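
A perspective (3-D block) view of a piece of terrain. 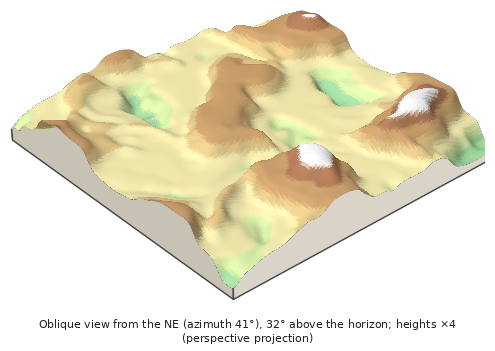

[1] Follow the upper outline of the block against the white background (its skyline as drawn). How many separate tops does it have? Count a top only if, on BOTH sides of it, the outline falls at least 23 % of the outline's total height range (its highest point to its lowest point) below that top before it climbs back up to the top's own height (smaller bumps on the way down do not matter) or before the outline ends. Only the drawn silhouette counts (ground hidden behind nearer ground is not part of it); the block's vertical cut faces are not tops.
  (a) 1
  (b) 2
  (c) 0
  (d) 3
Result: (a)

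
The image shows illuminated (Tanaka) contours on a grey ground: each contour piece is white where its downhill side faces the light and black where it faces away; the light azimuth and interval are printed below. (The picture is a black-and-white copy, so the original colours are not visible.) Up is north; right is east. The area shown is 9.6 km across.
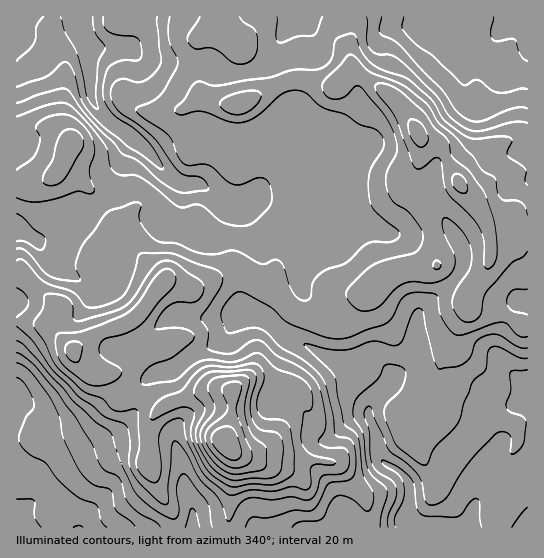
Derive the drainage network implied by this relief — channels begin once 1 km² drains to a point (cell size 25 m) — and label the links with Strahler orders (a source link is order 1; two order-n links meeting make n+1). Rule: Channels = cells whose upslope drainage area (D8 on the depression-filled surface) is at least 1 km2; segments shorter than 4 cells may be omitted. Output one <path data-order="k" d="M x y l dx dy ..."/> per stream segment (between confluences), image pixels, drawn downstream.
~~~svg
<path data-order="1" d="M278 527l63 0"/><path data-order="2" d="M17 518l0 5"/><path data-order="1" d="M41 498l-6 3-14 14-4 3"/><path data-order="1" d="M487 461l0 2-4 8 0 6-1 1-1 12-2 1-1 7-4 7-5 21-2 1-5 0"/><path data-order="1" d="M175 443l0 3 3 4 1 7 2 1 4 32 6 16 0 4 2 1 0 16"/><path data-order="2" d="M370 419l5 14 3 20 3 5 8 8 2 0 7 4 8 8 3 5 0 3 1 1 0 15-1 1 0 10-2 2 10 10 5 2 19 0"/><path data-order="1" d="M21 398l-4 0 0-4"/><path data-order="1" d="M283 398l3 1 4 0 7 4 25 26 17 0 10-10 2 0 2-1 16 0 1 1"/><path data-order="1" d="M527 397l0-6"/><path data-order="1" d="M527 387l0 4"/><path data-order="2" d="M390 382l-1 3-18 17-2 7 0 8 1 2"/><path data-order="1" d="M177 367l16-13 5-1 17-10 22-21 4-7 4 0"/><path data-order="1" d="M155 327l11-8 3 0 1-1 60 0 8-4 5 0 2 1"/><path data-order="2" d="M245 315l18 0 19 19 4 3 5 2 3 0 7 4 2 0 26 15 6 1 2 2 4 0 1 1 35-1 13 13 0 8"/><path data-order="1" d="M87 285l-9-7-5-1-7-4-3 0-6-4-11-11-5-11-7-8"/><path data-order="1" d="M301 267l1-1 0-5 1-2 0-21-4-5-5-11-1-8-10-9"/><path data-order="2" d="M34 239l-7-5-5-3-5 0 0-1"/><path data-order="1" d="M381 230l-6-3-14 0-2-1-5 0-5-3-10-9 0-1-6 0-6-4-32 0-4-3-8-1"/><path data-order="1" d="M63 229l-20 10-9 0"/><path data-order="1" d="M449 225l5 10 5 7 4 9 0 12-1 2 0 2-5 10-39 38 0 4-1 2 0 28-2 1 0 3-2 5-22 21-1 3"/><path data-order="2" d="M283 205l-8 0-1-2-4 0-7-2-17 0"/><path data-order="3" d="M246 201l-7 2-12 0-10-6-12-11-3 0-1-1-16 0-7-3-4-3-19-18-2-4-15-15-1 0-14-12-9-4-17-17-6-11 0-8-1-1 0-20-1-2 0-20"/><path data-order="2" d="M283 161l-4 2-17 18-4 8-12 12"/><path data-order="1" d="M361 151l-11 0-4-2-3 0-5-3-36 0-13 12-6 3"/><path data-order="1" d="M299 145l-16 16"/><path data-order="1" d="M467 90l0-4-1-1 0-23 5-5 7-3 4-4 1 0 32-33 6 0"/><path data-order="1" d="M243 73l6 0 1-2 7-1 6-4 10-9 1-6 12-21 13-13 3 0"/><path data-order="1" d="M527 50l0-4"/><path data-order="1" d="M129 49l-39 0-1-2"/><path data-order="3" d="M89 47l-6-9 0-3-2-5-2-13"/><path data-order="1" d="M17 45l0-4"/><path data-order="1" d="M422 22l7-4 4 0 1-1 15 0"/>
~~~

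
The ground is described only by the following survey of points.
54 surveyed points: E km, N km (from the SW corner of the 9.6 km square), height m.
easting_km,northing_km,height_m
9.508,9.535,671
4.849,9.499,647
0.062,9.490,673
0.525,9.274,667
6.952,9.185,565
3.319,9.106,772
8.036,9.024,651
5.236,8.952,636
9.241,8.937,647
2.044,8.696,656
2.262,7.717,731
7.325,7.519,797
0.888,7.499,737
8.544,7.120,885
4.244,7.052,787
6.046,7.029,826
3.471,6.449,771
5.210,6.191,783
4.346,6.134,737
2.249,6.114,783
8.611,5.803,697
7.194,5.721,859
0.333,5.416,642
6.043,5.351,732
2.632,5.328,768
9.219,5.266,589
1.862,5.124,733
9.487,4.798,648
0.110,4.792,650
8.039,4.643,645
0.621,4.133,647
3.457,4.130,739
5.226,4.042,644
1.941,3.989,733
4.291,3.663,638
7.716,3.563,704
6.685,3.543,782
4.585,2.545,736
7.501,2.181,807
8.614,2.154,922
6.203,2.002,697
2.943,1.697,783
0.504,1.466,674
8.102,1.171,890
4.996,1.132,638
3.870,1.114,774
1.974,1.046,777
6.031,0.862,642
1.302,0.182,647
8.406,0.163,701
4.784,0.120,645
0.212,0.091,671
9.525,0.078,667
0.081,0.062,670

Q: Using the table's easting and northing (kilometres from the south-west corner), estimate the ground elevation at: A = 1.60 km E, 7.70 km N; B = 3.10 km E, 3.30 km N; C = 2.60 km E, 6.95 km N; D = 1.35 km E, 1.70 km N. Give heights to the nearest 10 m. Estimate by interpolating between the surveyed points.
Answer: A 680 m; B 730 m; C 790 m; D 780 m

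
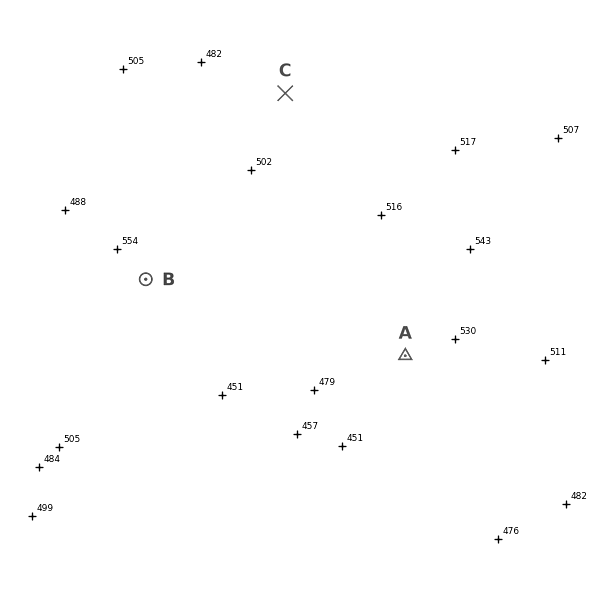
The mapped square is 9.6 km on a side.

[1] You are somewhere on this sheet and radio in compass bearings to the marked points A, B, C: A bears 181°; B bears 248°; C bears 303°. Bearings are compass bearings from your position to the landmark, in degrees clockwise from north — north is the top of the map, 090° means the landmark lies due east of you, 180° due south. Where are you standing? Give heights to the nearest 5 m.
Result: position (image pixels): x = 408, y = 173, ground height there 510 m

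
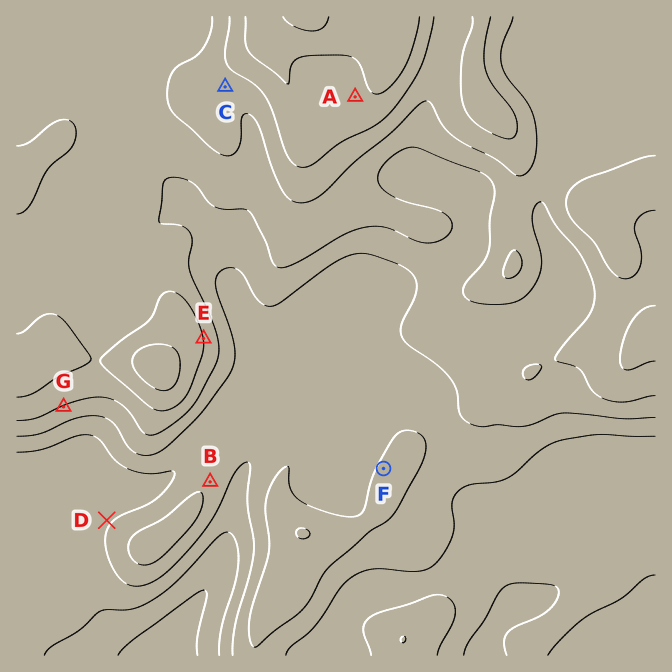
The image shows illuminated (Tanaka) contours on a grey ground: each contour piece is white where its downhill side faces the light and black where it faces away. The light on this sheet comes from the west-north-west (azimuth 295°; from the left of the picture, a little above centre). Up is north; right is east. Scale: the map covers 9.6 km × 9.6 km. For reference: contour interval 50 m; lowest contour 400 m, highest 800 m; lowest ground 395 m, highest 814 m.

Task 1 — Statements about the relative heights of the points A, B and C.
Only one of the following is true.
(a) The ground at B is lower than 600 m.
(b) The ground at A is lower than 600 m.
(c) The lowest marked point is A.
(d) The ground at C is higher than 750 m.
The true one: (a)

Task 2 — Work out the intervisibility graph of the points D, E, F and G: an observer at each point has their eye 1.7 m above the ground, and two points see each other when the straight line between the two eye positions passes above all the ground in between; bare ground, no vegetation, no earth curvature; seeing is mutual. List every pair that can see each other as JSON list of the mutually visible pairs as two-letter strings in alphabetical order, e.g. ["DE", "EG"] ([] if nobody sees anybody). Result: ["DG", "EF"]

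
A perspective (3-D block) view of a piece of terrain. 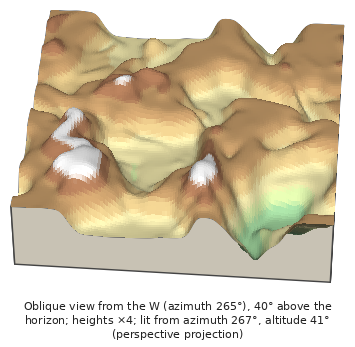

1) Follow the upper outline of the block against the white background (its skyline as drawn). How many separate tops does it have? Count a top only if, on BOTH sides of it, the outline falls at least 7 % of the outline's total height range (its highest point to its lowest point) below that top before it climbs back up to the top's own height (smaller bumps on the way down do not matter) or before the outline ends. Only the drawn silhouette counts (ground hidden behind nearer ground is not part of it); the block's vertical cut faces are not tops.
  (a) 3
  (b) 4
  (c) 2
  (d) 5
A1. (c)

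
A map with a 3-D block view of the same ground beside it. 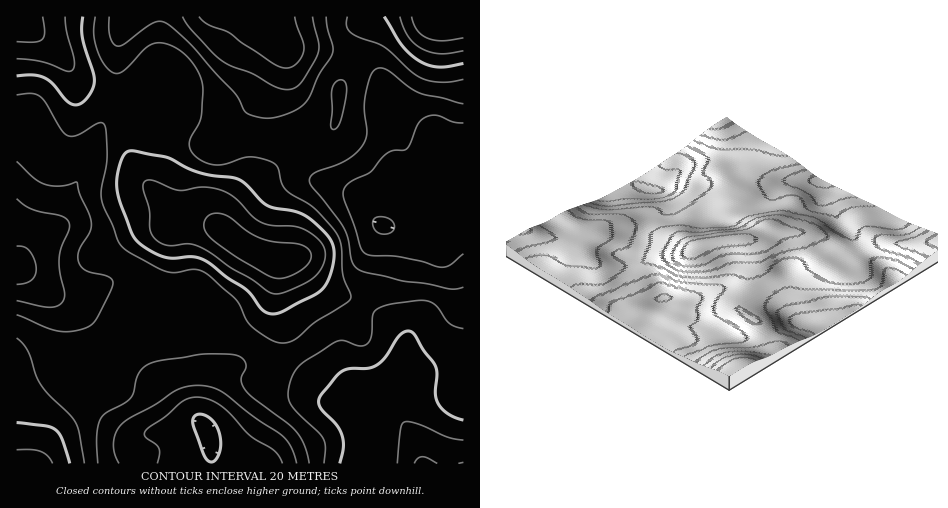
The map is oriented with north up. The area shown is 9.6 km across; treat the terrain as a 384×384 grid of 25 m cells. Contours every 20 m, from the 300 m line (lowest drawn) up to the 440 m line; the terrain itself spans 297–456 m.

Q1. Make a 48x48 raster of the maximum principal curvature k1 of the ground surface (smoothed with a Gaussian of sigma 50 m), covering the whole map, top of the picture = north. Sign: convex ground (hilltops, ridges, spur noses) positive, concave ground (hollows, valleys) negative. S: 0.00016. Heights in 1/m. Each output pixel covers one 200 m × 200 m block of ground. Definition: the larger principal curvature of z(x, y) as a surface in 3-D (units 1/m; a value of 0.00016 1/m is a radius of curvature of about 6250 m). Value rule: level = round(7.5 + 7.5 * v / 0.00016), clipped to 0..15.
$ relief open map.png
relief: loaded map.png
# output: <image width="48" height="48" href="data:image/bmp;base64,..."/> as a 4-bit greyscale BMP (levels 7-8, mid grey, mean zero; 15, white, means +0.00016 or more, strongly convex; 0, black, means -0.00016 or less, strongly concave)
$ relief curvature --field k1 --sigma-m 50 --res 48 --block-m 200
<image width="48" height="48" href="data:image/bmp;base64,Qk32BAAAAAAAAHYAAAAoAAAAMAAAADAAAAABAAQAAAAAAIAEAAATCwAAEwsAABAAAAAAAAAAAAAAABEREQAiIiIAMzMzAERERABVVVUAZmZmAHd3dwCIiIgAmZmZAKqqqgC7u7sAzMzMAN3d3QDu7u4A////ALzcuZmHiKzKiJiIiIhlZpupz9h3i/6pmorMypmGd4rMuqmImZh1VqyXr9hnnP2ZmYmsy5mXZmeJqph3iZmGV6uFjel3rNyYmYiLy6qpdlZ4mXdmeZmHaKp2ndmJrMqZmIiKy7u7qGaJqFVVaJmImqmJvLqqq7qpd4iaqZq8upmapzNFaJmrzMzd26qqqqqXZomZmHiszN7ttiJGec3u7d3tupmZmZqWVpqYh3ebzMze/Ieazv/su7u6qqmYmZuWVpqHiHia3JZq7+7u7+uXiamIm7qqqZunZql3iHiJzqU2nN7dzJhmiqmIrMu8uZq6iKmIiZiIrsl4maqZiHd4mpiJvKms26qrqamImZmInNuqqZmHd2eJmZh4qnVp3bmJqZmZmZmHirupmImql2aaqZh4qWNIzsl3iaqqqpmHiaqpiIiauoebqod4mWVYzdlmiLu7qqmYiZmpiIiIq6mruYd4iHaKvNp4ibqYiJmZmZmqqYh3eavMqYd4d3ibu8ypmKmHd4iJmqu7uph2ZovuqHeIh4q7ur3KmJmHd4h4mqqqqod3dWnvyHiaq7u6qZvcuoiIiZmImYiImoZol2jP2Ym8zcupmJq7u3eImrqYmHeJqnRYqXi+2pvdzMupiJqIiGZnm8uYd2eKumNHupvv/tzuy5mpiIh1V2Z4m9yYd3eLylVZzO/////+yXeamIh1aIiJq97Lqpmc2pmt////////yWZ4qZmXeJiJmr3czN3v/t7////ru9//+4ZmiZqoiHZ4d4u5ms7//u////ypmt7d7JZEZ5qoiHZ3ZmiYaMy83M3u7rh3it26u4VERpupmKmIZmaIi7mcuqrM3JZWi9yomoZVWLyqqqqpiJmaq5isuarMy4ZXm8uoiZiHmsuYiYmZmru7qprNqazcupdnqpqpd4mru7p3eHiqq7u7y7zcmb3ty5h4mHiZdWm8uql3iImrupiJzd3Kms7L3bmal2aZhnmpmamHh6u7uXZWvu26mst2rcuruoeKmImXaamIh6qrynVWz+uaq6cya8urzLmauZmGabiIiJmazIZo39hpzJUiWbqJq7uqu6qYiqh4h4h5vbeJ37dY3pVEaal3iqu7u7u6mad4l3dorMiJzqdnzrd3iZh3eaq7y7u6madnqHZnnNqJrKh4vsu6mIh4maqr3LmZiahWqnZnneuYiqiIvsqZiIiZqqqr7rhneallmnZnruuZiaiIvsiImZq7uqu87rZVaKp1mnVVruuqmKh3rsiau7u7qZvd78dVaKuIu3VGr/3MurmIrcvMzLupd4rf7tl2eKuquYZnz//tzNuZre3cuqmHZonf/up2eau6mJiK7//Jmt2qzv7KiJmGZme+7ut3eKu7l4mu//x1V63L3/uGZomGVDWd3MuYibu7p5vv/8llV4zc39l2ZomGVDR826qZmszLqc7/27lVeJrc3aiIiIiHZmV825iJm97dzN7bmrlWeIne3HaJqZmYiJmc3cmIm+/u77y4isp3h2fO62VomYiIiZmtvNuZm//LvA=="/>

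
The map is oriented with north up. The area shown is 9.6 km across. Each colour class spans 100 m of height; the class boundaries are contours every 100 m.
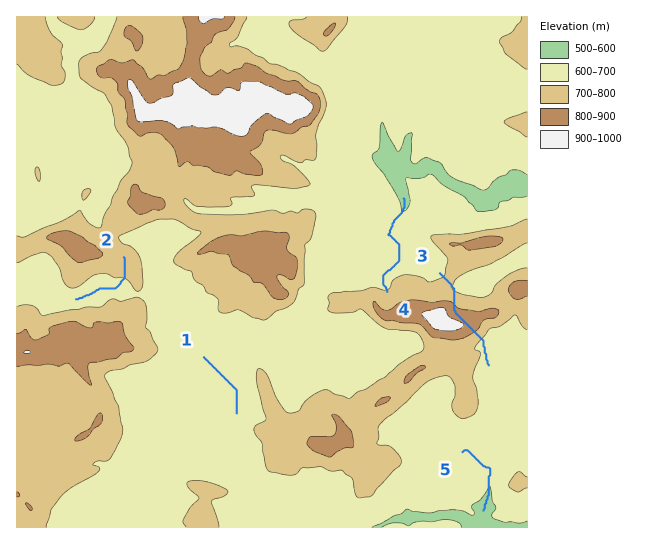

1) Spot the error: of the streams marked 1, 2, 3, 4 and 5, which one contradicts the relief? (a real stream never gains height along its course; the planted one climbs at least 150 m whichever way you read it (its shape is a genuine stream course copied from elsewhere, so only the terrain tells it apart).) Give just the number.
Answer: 3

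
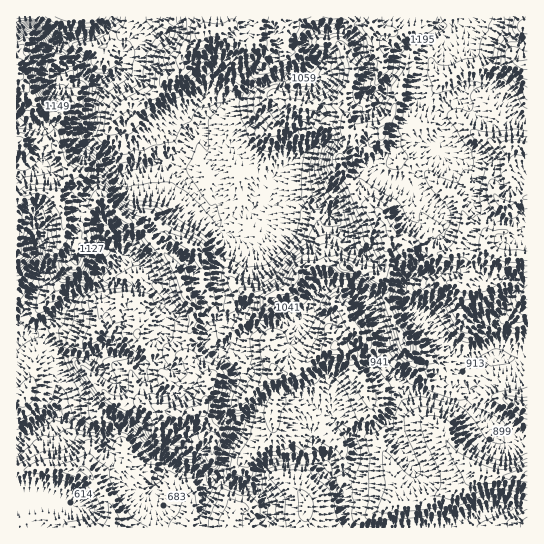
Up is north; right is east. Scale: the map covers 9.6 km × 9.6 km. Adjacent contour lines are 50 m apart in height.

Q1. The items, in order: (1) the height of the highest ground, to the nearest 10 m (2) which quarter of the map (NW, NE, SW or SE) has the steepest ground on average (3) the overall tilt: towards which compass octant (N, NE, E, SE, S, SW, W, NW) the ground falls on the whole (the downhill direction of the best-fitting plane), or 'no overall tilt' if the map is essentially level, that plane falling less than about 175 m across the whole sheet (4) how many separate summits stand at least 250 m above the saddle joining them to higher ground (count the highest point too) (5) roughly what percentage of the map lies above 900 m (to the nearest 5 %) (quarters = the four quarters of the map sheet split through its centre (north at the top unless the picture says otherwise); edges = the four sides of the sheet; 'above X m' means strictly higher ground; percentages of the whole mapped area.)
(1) The highest ground is at about 1520 m.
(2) Slopes are steepest in the north-west quarter.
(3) Overall the map slopes down towards the south-west.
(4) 2 summits rise at least 250 m above their surroundings.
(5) Roughly 60 % of the ground is higher than 900 m.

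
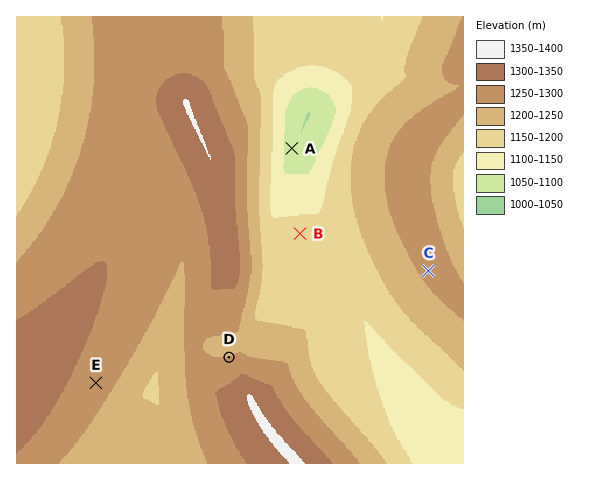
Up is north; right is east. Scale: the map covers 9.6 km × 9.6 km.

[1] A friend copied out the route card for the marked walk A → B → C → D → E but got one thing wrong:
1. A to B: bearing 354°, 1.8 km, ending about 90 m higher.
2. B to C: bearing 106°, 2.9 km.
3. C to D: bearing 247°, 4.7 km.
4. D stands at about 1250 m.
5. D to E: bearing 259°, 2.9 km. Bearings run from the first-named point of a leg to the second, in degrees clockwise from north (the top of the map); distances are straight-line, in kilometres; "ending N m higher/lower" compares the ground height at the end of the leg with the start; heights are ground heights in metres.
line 1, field bearing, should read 175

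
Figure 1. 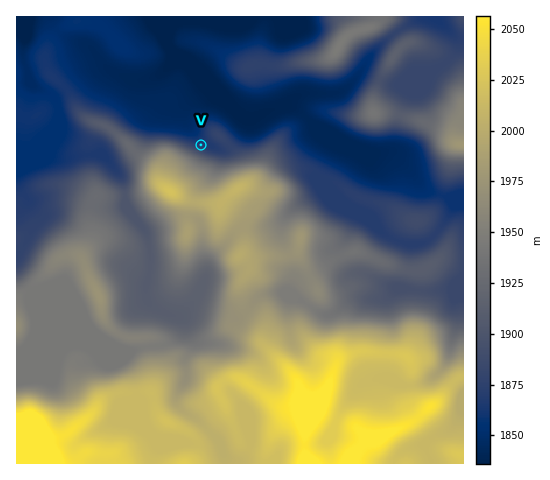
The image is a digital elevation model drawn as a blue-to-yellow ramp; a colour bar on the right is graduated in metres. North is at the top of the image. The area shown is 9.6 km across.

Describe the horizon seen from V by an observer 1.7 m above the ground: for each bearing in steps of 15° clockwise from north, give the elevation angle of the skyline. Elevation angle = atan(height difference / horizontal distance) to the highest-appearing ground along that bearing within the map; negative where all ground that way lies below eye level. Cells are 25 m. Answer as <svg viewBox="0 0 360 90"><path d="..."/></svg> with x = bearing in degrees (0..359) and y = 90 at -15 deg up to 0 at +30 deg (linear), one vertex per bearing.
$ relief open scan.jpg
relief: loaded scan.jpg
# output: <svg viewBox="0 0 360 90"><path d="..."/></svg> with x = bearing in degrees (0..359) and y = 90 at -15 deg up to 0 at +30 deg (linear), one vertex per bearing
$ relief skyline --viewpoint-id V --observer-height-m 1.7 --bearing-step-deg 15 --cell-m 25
<svg viewBox="0 0 360 90"><path d="M0 61l15 0 15-2 15-1 15-1 15 1 15 0 15-3 15-6 15-2 15-1 15-2 15-2 15-2 15-1 15 1 15 1 15 3 15 7 15 8 15 1 15 0 15 1 15 1"/></svg>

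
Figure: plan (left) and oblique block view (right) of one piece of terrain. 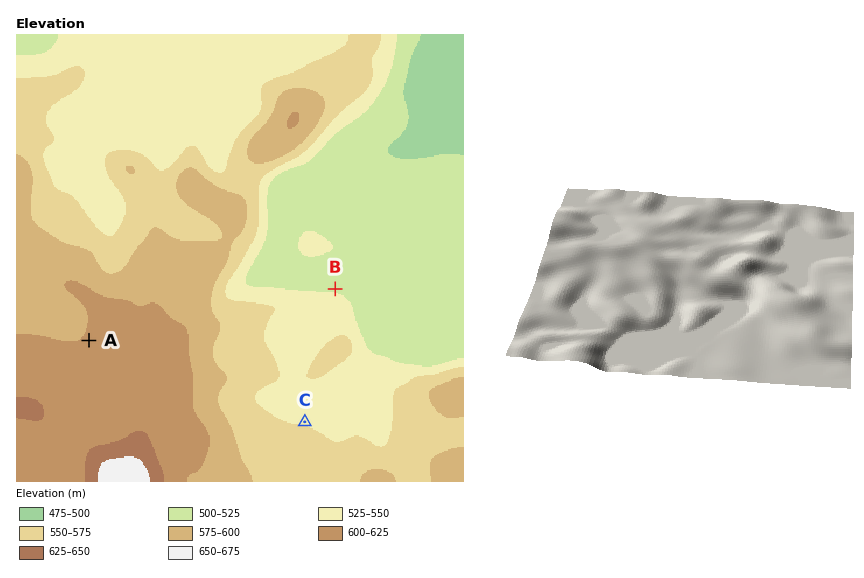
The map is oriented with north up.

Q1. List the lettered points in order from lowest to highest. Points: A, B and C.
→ B C A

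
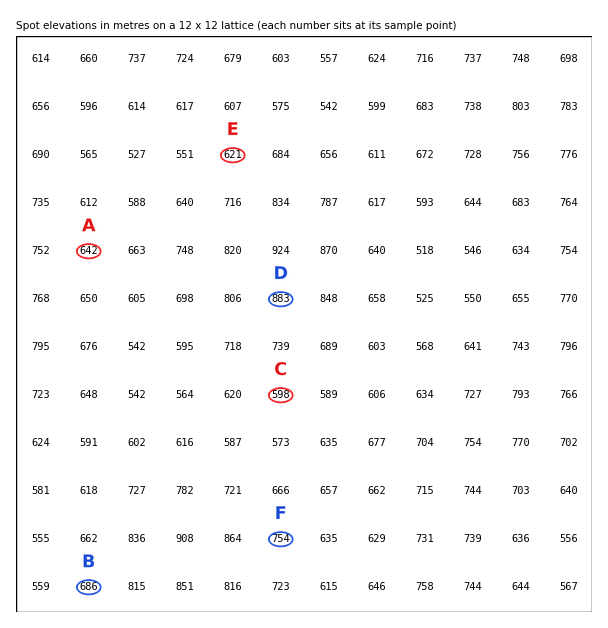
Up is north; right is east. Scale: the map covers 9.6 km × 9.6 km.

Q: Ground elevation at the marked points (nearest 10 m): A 640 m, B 690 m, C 600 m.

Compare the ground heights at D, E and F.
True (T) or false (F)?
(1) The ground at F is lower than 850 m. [T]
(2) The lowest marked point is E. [T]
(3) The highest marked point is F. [F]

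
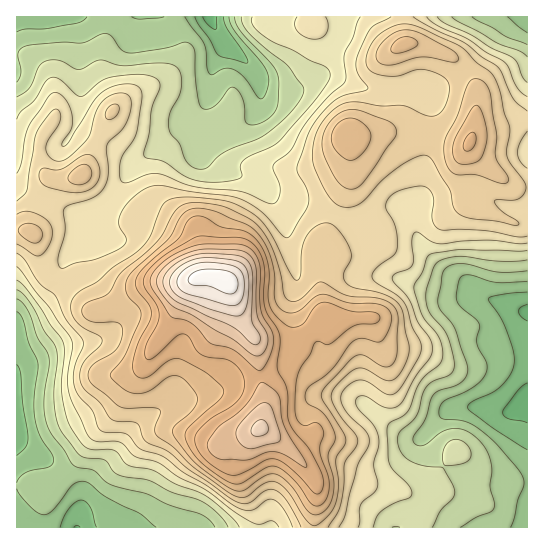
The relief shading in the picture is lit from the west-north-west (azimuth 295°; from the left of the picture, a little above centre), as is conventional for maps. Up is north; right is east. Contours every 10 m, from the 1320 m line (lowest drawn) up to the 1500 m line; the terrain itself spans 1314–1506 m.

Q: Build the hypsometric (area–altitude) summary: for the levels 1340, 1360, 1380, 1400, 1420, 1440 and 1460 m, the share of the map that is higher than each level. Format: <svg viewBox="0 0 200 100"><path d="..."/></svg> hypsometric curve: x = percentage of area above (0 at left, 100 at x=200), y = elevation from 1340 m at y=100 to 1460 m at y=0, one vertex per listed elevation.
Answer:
<svg viewBox="0 0 200 100"><path d="M184 100l-34-17-32-16-47-17-36-17-19-16-9-17"/></svg>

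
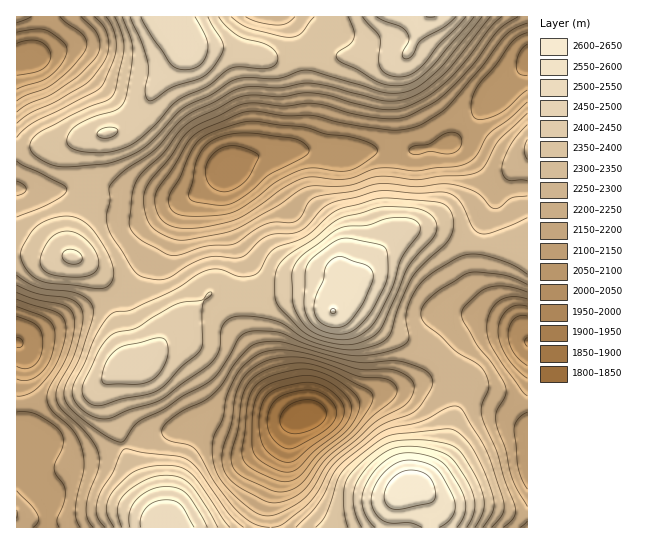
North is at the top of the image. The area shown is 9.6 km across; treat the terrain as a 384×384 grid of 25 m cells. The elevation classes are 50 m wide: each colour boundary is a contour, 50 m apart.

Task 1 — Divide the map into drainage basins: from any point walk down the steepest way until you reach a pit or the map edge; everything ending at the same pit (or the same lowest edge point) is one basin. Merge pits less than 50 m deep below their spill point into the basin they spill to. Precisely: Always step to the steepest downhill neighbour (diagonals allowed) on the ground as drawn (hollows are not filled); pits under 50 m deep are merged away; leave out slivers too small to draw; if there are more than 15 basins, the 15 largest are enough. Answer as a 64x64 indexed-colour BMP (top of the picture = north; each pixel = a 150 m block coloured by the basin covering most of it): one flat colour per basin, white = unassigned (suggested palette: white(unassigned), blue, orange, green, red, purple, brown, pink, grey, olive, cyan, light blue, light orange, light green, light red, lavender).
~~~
<image width="64" height="64" href="data:image/bmp;base64,Qk12CAAAAAAAAHYAAAAoAAAAQAAAAEAAAAABAAQAAAAAAAAIAAATCwAAEwsAABAAAAAAAAAA////ALR3HwAOf/8ALKAsACgn1gC9Z5QAS1aMAMJ34wB/f38AIr28AM++FwDox64AeLv/AIrfmACWmP8A1bDFAGZmZmZmZmZmZiIiIiIiIiIiIiIiIiIiIiIiMzMzMzMzZmZmZmZmZmZmIiIiIiIiIiIiIiIiIiIiIiIzMzMzMzNmZmZmZmZmZmIiIiIiIiIiIiIiIiIiIiIiIjMzMzMzM2ZmZmZmZmZmYiIiIiIiIiIiIiIiIiIiIiIiMzMzMzMzZmZmZmZmZmYiIiIiIiIiIiIiIiIiIiIiIiMzMzMzMzNmZmZmZmZmZiIiIiIiIiIiIiIiIiIiIiIiMzMzMzMzM2ZmZmZmZmZiIiIiIiIiIiIiIiIiIiIiIiIiMzMzMzMzZmZmZmZmZmIiIiIiIiIiIiIiIiIiIiIiIiIzMzMzMzNmZmZmZmZmIiIiIiIiIiIiIiIiIiIiIiIiIiMzMzMzM2ZmZmZmZmYiIiIiIiIiIiIiIiIiIiIiIiIiIjMzMzMzZmZmZmZmYiIiIiIiIiIiIiIiIiIiIiIiIiIiMzMzMzNmZmZmZmZiIiIiIiIiIiIiIiIiIiIiIiIiIiIzMzMzM2ZmZmZmZmIiIiIiIiIiIiIiIiIiIiIiIiIiIjMzMzMzZmZmZmZmIiIiIiIiIiIiIiIiIiIiIiIiIiIiIzMzMzNmZmZmZmYiIiIiIiIiIiIiIiIiIiIiIiIiIiIjMzMzM2ZmZmZmYiIiIiIiIiIiIiIiIiIiIiIiIiIiIiMzMzMzd3d3dmZiIiIiIiIiIiIiIiIiIiIiIiIiIiIiIjMzMzN3d3d3d2IiIiIiIiIiIiIiIiIiIiIiIiIiIiIiMzMzM3d3d3d3ciIiIiIiIiIiIiIiIiIiIiIiIiIiIiMzMzMzd3d3d3d3IiIiIiIiIiIiIiIiIiIiIiIiIiIiMzMzMzN3d3d3d3d3ESIiIiIiIiIiIiIiIiIiIiIiIiMzMzMzM3d3d3d3d3cREiIiIiIiIiIiIiIiIiIiIiIiMzMzMzMzd3d3d3d3dxERIiIiIiIiIiIiIiIiIiIiIiMzMzMzMzN3d3d3d3dxERESIiIiIiIiIiIiIiIiIiIjMzMzMzMzM3d3d3d3d3EREREiIiIiIiIiIiIiIiIiIzMzMzMzMzMzd3d3d3d3cRERESIiIiIiIiIiIiIiIiMzMzMzMzMzMzN3d3d3d3dxEREREiIiIiIiIiIiIiIiMzMzMzMzMzMzM3d3d3d3dxERERERIiIiIiIiIiIhIjMzMzMzMzMzMzMzd3d3d3d3ERERERESIiIiIiIiIhETMzMzMzMzMzMzMzN3d3d3d3cREREREREREREREREREREzMzMzMzMzMzMzM3d3d3d3cRERERERERERERERERERERMzMzMzMzMzMzMzd3d3d3cREREREREREREREREREREREzMzMzMzMzMzMzN3d3d3cRERERERERERERERERERERERMzMzMzMzMzMzM3d3d3cRERERERERERERERERERERERETMzMzMzMzMzMzmZmZkRERERERERERERERERERERERERMzMzMzMzMzMzOZmZmRERERERERERERERERERERERERETMzMzMzNERERJmZmZEREREREREREREREREREREREREREzMzMzREREREmZmZkREREREREREREREREREREREREREURERERERERESZmZmRERERERERERERERERERERERERERREREREREREQZmZmZkRERERERERERERERERERERERERFERERERERERBmZmZmREREREREREREREREREREREREREURERERERERBGZmZmZERERERERERERERERERERERERERREREREREREEZmZmZkRERERERERERERERERERERERERFEREREREREQRmZmZmREREREREREREREREREREREREREURERERERERBGZmZmZERERERERERERERERERERERERERREREREREREEZmZmZkRERERERERERERERERERERERERFERERERERERBmZmZmREREREREREREREREREREREREREURERERERERERZmZmZERERERERERERERERERERERERERRERERERERERFVVVVWRERERERERERERERERERERERERFEREREREREREVVVVVVVVEREREREREREREREREREREREURERERERERERVVVVVVVVVERERERERERERERERERERERRERERERERERFVVVVVVVVVRERERERERERERERERERERFEREREREREREVVVVVVVVVVUREREREREREREREREREREURERERERERERVVVVVVVVVVVERERERERERERERERERERRERERERERERFVVVVVVVVVVURERERERERERERERERERFEREREREREREVVVVVVVVVVVVEREREREREREREREREREURERERERERERVVVVVVVVVVVURERERERERERERERERERRERERERERERFVVVVVVVVVVVVEREREREREREREREREREUREREREREREVVVVVVVVVVVVVRERERERERERERERERERRERERERERERVVVVVVVVVVVVVUREREYiIiIiIiIiIiIiERERERERERFVVVVVVVVVVVVVYiIiIiIiIiIiIiIiIiIhEREREREREVVVVVVVVVVVVVViIiIiIiIiIiIiIiIiIiERERERERERVVVVVVVVVVVVViIiIiIiIiIiIiIiIiIiIRERERERERFVVVVVVVVVVVViIiIiIiIiIiIiIiIiIiIiERERERERE"/>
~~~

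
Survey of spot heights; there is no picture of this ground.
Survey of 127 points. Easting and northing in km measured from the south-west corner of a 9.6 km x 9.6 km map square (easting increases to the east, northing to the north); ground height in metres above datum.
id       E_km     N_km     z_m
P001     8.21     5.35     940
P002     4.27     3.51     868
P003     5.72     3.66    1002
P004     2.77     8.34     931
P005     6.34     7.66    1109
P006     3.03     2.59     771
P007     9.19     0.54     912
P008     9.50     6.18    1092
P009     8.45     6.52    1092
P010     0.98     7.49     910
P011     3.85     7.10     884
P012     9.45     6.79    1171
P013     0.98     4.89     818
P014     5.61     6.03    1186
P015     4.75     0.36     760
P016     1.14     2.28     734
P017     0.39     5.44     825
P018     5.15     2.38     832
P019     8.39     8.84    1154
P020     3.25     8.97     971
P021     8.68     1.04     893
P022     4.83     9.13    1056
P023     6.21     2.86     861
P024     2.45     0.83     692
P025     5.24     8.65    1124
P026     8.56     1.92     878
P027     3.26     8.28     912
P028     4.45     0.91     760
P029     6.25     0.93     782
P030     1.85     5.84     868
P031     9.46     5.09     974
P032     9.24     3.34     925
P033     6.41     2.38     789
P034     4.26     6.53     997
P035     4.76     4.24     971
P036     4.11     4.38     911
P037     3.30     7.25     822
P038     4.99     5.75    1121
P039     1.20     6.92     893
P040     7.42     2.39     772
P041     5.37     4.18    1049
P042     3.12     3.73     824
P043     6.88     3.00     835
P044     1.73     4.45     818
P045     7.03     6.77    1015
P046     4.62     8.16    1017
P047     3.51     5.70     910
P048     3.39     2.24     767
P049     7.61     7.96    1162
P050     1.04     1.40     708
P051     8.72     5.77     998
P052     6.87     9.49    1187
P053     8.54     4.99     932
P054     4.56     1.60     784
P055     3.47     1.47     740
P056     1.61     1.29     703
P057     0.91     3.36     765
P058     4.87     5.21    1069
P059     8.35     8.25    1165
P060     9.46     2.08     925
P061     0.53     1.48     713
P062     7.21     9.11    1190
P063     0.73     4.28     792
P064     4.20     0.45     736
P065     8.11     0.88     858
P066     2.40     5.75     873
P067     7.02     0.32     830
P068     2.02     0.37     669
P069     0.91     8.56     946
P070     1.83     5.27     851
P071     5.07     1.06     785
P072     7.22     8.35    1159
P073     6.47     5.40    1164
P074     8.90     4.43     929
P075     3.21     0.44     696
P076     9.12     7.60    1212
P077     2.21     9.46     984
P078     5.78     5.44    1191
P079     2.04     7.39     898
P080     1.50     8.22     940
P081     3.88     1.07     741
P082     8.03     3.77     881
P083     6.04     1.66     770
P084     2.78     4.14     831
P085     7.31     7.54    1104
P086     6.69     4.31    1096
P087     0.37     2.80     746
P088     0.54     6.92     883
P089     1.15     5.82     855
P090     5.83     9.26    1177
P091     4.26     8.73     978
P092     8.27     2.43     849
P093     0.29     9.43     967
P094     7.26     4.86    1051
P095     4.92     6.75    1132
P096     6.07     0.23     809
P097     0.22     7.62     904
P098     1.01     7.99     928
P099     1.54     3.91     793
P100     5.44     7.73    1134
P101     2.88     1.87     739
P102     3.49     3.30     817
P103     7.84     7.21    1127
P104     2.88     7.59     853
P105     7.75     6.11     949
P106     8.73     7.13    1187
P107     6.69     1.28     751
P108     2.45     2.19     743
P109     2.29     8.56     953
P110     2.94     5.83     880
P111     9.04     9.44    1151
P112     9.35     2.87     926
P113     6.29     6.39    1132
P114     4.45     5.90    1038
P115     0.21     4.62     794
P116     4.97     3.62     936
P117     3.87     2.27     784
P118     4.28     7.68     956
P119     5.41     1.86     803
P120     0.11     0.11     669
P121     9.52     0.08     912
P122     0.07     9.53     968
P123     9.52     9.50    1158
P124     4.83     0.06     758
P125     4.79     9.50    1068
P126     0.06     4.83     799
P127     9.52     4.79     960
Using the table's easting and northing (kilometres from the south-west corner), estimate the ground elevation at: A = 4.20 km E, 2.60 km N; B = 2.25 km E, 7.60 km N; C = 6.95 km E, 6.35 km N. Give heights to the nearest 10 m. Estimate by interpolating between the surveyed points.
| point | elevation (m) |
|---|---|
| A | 810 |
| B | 900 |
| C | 1030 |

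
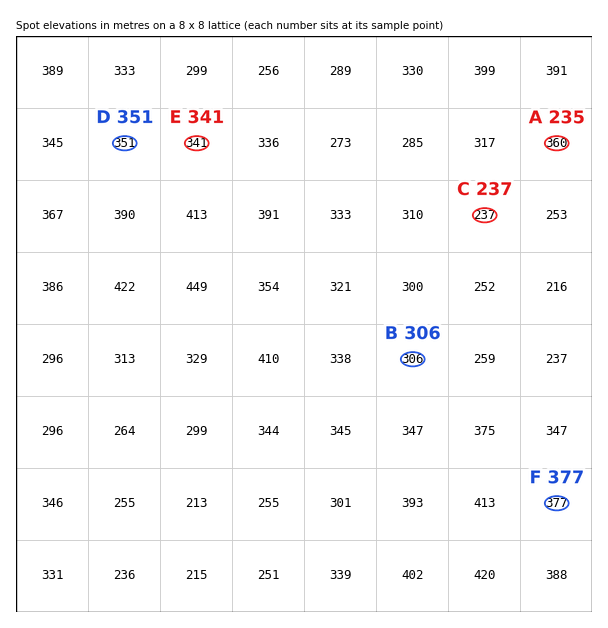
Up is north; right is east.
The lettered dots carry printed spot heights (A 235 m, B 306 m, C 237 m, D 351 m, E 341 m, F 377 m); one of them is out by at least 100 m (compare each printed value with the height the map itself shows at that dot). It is A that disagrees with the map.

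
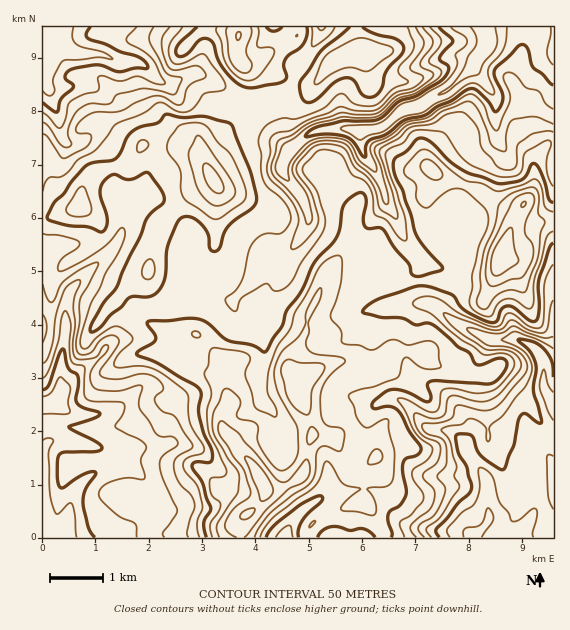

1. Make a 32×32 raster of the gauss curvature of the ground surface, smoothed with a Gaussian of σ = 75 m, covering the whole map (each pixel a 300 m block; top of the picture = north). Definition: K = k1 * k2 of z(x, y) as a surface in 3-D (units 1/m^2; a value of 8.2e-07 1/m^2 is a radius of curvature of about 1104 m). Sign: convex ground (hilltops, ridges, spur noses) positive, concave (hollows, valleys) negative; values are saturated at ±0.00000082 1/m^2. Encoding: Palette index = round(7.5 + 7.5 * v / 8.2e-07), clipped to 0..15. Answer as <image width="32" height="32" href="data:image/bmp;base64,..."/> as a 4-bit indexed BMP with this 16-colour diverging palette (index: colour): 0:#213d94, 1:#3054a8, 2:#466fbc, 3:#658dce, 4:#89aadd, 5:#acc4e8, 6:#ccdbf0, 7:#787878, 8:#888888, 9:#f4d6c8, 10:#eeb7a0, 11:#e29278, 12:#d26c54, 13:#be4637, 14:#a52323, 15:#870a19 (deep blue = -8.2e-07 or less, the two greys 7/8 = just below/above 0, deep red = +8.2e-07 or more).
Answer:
<image width="32" height="32" href="data:image/bmp;base64,Qk12AgAAAAAAAHYAAAAoAAAAIAAAACAAAAABAAQAAAAAAAACAAATCwAAEwsAABAAAAAAAAAAlD0hAKhUMAC8b0YAzo1lAN2qiQDoxKwA8NvMAHh4eACIiIgAyNb0AKC37gB4kuIAVGzSADdGvgAjI6UAGQqHAHiId4dki4az+Ih5ZoqmZ3loeHd3iHnnhmZoh3eXd4d3d3mIh3qDgKZ4eIeJlneId3hniHd4eIxQ83d3eIeYeHeKh3d3bldpqreIiXd1VleHaHd4hph2Z5oJV4lbyNqHd4d4h3iXj3d4ppd3a5OWd4iGaId4Z3eHZxiHe5SkdWiHWHiHiHh3iXqoh4VY6odoWJuIh6d3Z3ZoWZd3Zkd4l0iFN4eHh3d4m6pXiXd5Zft14/G5d3d4pHh4d4doh5D9OnD6tWd5aIh2aHh4d5eJDoBObDZ3eXiIl3eId4d2auH2dIiHd4d3iHaIiHdohU91p3p3ZneId3d5iHd4dmZyRkl3h4e4eHd3d3qHiHd3Zsd6eXaIh4eHd3d4Z3d3d4f413iIZ3eId4d2d2eIZod2l3eHdnd4iVeIipV3WmiHinVzaOZ3d1d3doxneDtneIhIsneIeIh3m4V3tXnqaGhpCfh3d3d3h8l1oNhzQre0OIsHZJdoiHiHdvT5x8uL6JefZbqGeKZ3d3dND/IOSGd2hn2TxneHfHd3SHY9LI8HiVh4eYl3eHVXd3dpKLBfbJh3dqZ4h2qIh2d4iDj4ozzIs4eIeGh1V3RWdXiYZm+BALl3eIiot7h593iJd4Z1pIbHeHZ3h1T3eVhmJom7mIeHlXh2uHdmhRj1athVeHiHhoZ3"/>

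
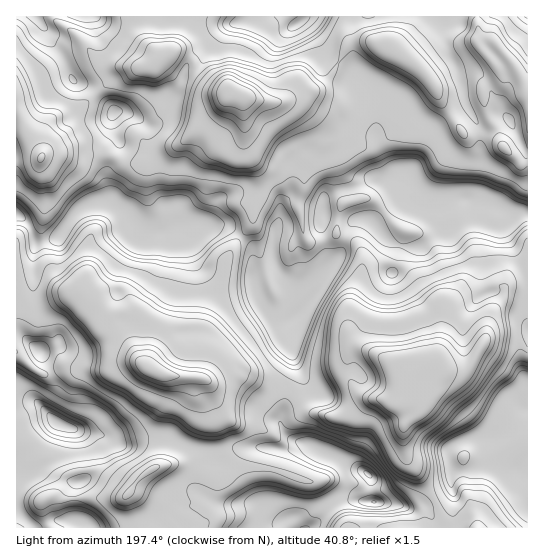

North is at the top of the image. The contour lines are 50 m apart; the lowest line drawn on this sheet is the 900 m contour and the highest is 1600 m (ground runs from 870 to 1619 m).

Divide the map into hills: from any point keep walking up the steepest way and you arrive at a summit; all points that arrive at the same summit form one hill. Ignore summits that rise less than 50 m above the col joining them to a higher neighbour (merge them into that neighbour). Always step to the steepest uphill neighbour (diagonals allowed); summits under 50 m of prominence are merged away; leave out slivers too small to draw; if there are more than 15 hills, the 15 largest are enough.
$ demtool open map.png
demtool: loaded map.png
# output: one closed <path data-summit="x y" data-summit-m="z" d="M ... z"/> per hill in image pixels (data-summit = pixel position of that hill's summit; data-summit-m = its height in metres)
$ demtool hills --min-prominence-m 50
<path data-summit="299 314" data-summit-m="1444" d="M243 96l-2 1 3 16 0 30 13 32 0 22-5 26-17 22-8 14-6 26-20 45 2 36-3 12 15 2 11-5 19 0 18 9 32 8 9 13 11 8 16 4 15-1 19-13 8-4-15-7-6-7-4-10 1-22 6-5 11 1 45 26 22-11 3-5 8-41-1-8-16-15-11-16-15-14-8-2-14 0-14 5-5 5 3-7 0-9-4-11-5-5-12-4-6-4 5-27 8-5-4-20-24-52-10-14-14-11-8-3-15 2z"/><path data-summit="58 423" data-summit-m="1619" d="M95 309l5 13 19 13 12 11 12 17-14 0-18 6-53 0-15 6-13-8-14-13 1 174 32 0-8-25 9-7 9 3 62 0 5-3 17-21 21-12 5-26 23-38 1-20-2-2-28-2-14-7-5-5-3-17 2-23-5-4-12-4-19 2z"/><path data-summit="162 233" data-summit-m="1439" d="M235 93l-6 2-6 8-38 38-40 23-16 0-23-11-57 0-8 4-1 14 4 44-7 12-15 6-6 6 0 48 8 14 9 8 12-1 21-12 15-4 20 23 6 2 19-2 12 4 5 4 0 36 6 9 21 8 30 1 3-11-2-36 20-45 6-26 8-14 17-22 5-26 0-22-13-32-1-45z"/><path data-summit="466 199" data-summit-m="1443" d="M371 41l-21 2-5 4-14 30-10 10-6 2-14 2-18 10 14 3 14 11 10 14 4 12 14 22 6 18 4 20-8 5-5 27 6 4 12 4 5 5 4 11-2 14 9-6 9-2 14 0 10 4 13 12 11 16 13 11 5 9 4-10 17-12 27-6 9 0 3 4 4-17 19-19 0-92-9 0-28-28-26 0-24-32-6-17-8-11-12-11-24-17z"/><path data-summit="527 409" data-summit-m="1444" d="M527 285l-18 0-4 4-2 10-12 16-7 28-18 29-13 0-24-7-15 7-5 7-1 14 9 3 3 9-16 21-1 15 2 13 4 9 23 31 12 25 11 9 73-1z"/><path data-summit="367 474" data-summit-m="1561" d="M245 375l-19 0-11 5-23-2 1 17-9 20-15 22-6 28 23-1 31 13 8-2 6-6 2-9 10 5 36 6 28 10 40 0 19 10 19-2 8-4 7-7 7-15-4-22 1-15 15-17 1-8-3-5-8-3-1 4-7 6-27-4-9 4-19 13-15 1-21-6-15-19-32-8z"/><path data-summit="298 23" data-summit-m="1529" d="M399 16l-258 0-1 5 5 20 16 15 8-4 13 1 8 4 5 5 2 9 20 16 28 10 30 6 11-3 15-9 14-2 6-2 10-10 14-30 5-4 21-2 20 6 8-18z"/><path data-summit="114 113" data-summit-m="1418" d="M178 52l-9 0-6 3-10 12-20 2-11 6-16 9-23 21-12 7-17 5-7 8-4 10 0 20 6-2 57 0 23 11 16 0 40-23 38-38 8-10-21-10-13-12-2-9-5-5z"/><path data-summit="305 527" data-summit-m="1507" d="M234 461l-9 14-8 2-31-13-25 1-18 10-12 16 20 21 22 15 5-6 7-1 8 8 152-1-2-6-15-19-10-19-16-3-23-9-36-6z"/><path data-summit="85 17" data-summit-m="1425" d="M139 16l-84 1 4 7 14 8 19 21-6-2-15 4-32 20-23 10 0 26 4 3 5 16 15 20 2 6 1-21 4-10 7-8 17-5 12-7 23-21 16-9 11-6 20-2 6-6 2-4-13-12-4-7z"/><path data-summit="41 351" data-summit-m="1399" d="M17 288l-1 65 19 18 10 4 13-6 53 0 18-6 12-1-10-16-12-11-19-13-5-12-14-18-15 4-21 12-12 1-9-8z"/><path data-summit="374 502" data-summit-m="1554" d="M407 459l-7 19-7 7-8 4-19 2-13-8-14-3-18 0-5 2 5 5 7 15 18 26 91 0 7-7 0-3-16-31z"/><path data-summit="35 17" data-summit-m="1421" d="M54 16l-38 1 1 67 22-9 32-20 18-5-16-18-14-8z"/><path data-summit="79 522" data-summit-m="1432" d="M126 496l-5 3-62 0-9-3-7 5-2 6 9 21 88 0z"/><path data-summit="527 17" data-summit-m="1363" d="M527 16l-49 0 1 18-3 7 2 3 7-3 9 0 2 2 21 27 10 25z"/>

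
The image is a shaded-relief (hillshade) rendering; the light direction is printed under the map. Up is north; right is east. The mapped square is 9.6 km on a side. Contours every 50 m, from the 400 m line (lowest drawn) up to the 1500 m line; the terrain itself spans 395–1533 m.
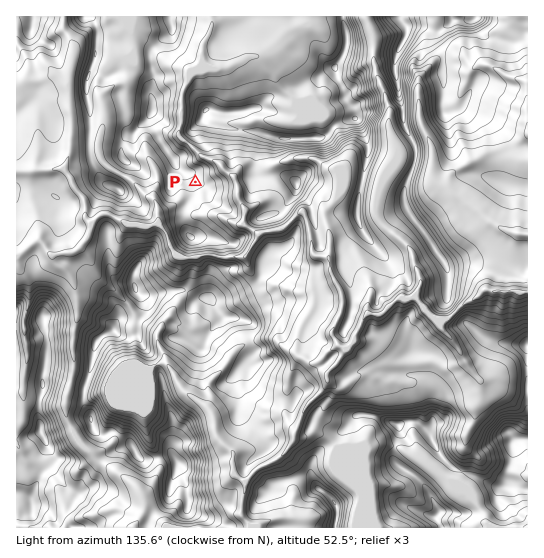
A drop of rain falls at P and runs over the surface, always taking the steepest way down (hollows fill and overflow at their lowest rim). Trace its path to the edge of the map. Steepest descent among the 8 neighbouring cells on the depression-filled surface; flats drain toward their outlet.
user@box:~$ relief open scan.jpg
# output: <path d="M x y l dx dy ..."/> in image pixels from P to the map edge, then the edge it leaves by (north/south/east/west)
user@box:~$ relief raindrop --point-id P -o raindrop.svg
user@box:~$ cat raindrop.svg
<path d="M195 182l6 5 1 15 12 12 5 1 11 7 19 5 6 6 10 0 1-2 5 0 2-1 4 0 4-3 2 0 3-1 13-13 4 1 3 3 1 8 2 1 0 4 1 1 0 7 1 1 0 11 6 7 10 0 0 2 3 3 0 9 7 14 2 2 3 7 0 7 1 1-1 3 0 5-11 21 0 4 6 6 1 4 4 2 5 0 4-4 3-8 4-4 4-8 0-2 4-6 3 0 1-1 12 0 15-15 21 0 16 16 3 2 14 0 14-14 9-4 12-9 4 0 1 1 23 0 1 2 12 0"/>
exit: east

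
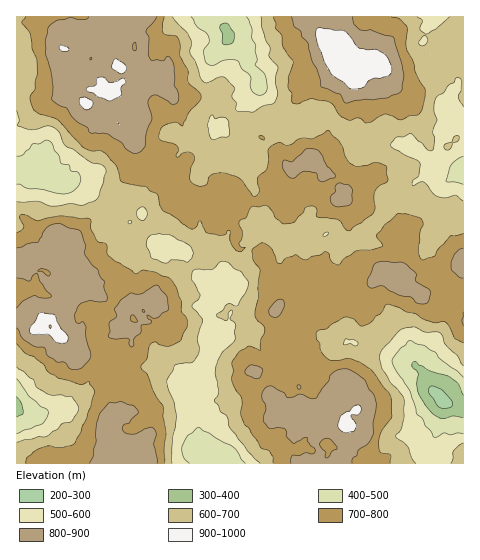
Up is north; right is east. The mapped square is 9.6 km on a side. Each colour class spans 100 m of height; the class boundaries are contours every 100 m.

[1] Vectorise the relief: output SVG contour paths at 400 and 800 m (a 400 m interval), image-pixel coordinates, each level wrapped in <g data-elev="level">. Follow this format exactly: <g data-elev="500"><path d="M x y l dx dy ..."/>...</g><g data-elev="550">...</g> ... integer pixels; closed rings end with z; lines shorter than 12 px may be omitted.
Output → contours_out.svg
<g data-elev="400"><path d="M463 417l-10-1-11 3-11-7-13-20-1-8 1-10-6-7 0-4 4-1 3 3 9 5 22 7 8 7 5 11"/><path d="M17 397l4 6 2 9-1 2-5 3"/><path d="M224 45l-2-3 1-8-3-7 1-2 4-2 4 2 6 10-3 8z"/></g><g data-elev="800"><path d="M157 463l-3-18 2-10-1-4-4-4-17 7-7 0-3-2-2-2 1-4 7-3 8-11-5-7-13-3-11 1-10 11-2 10-1 17-3 14-4 8"/><path d="M352 463l0-4 5-4 1-4 10-7 5-9 0-12 3-19-2-8-5-7-5-10-13-8-7-2-7 1-6 5-3 7-13 16-4 0-11-4-13 4-3-5-13-7-5 1-3 4-1 7 4 11-3 11 5 7 3 2 7-2 6 1 3 4-1 5 7 6 14-6 0 4 8 8 0 3-2 2-7-1-7 3-6-1-2 4 0 4"/><path d="M326 458l0-6-4-4-2-4 3-5 5-1 4 2 5 8-5 4-4 5z"/><path d="M298 389l2 0 1-1-2-3-2 1z"/><path d="M254 378l4 1 2-2 3-7-4-3-8-2-5 3-1 4 3 3z"/><path d="M131 347l3-1 0-7 7-6 0-8 9-1 2-2-5-7 6 3 4 0 11-9-1-12-9-12-4 1-13 8-11-1-9 7-6 8 2 8-8 6 1 10-2 4 7 3 13 0 1 5z"/><path d="M17 328l7 12 10 6 11 2 2 7 9 7 8 0 7 7 9 0 9-8 2-6-5-16 0-12-3-5-5 2-2-2-1-9 3-6 4-4 8-3 15 1 2-2-3-12 1-6-4-4-3-7-6-5-7-10 0-11-6-14-10-2-9-4-7 0-6 4-9 14-10 2-11 4"/><path d="M136 322l-5-2 1-5 2 1 4 5z"/><path d="M271 316l6 1 4-3 3-8-1-6-6 0-7 8-1 5z"/><path d="M463 312l-1 9 1 5"/><path d="M418 304l6 0 4-2 3-10-3-3-12-8 1-7-3-3-12-9-20-1-7 3-7 15-1 5 2 3 3 1 11-2 16 9 12 2z"/><path d="M17 278l12 3 4-5 3-3 4 8 11 16-6 1-11-3-11 6-6 7"/><path d="M48 276l-6-5-4 0 3-2 6 1 3 3z"/><path d="M463 248l-4 2-5 5-3 9 1 7 7 6 4 1"/><path d="M337 207l11-1 4-3 1-13-5-5-8-2-5 3 0 6-4 3-1 5 2 4z"/><path d="M320 181l5 0 11-5-9-10-5-11-4-5-11-1-14 12-8-1-2 1 0 7 7 10 4 0 10-7 5 1 7 1z"/><path d="M134 51l-2-5 4-4 0 7z"/><path d="M89 17l-5 3-14-3-13 3-9 8-3 13 0 12 7 24 1 11-1 11 5 5 10 4 6 9 5 6 10 4 2 6 19 1 13 9 5 7 9 4 4-2 5-5 2-15 5-12 0-4-4-13 2-5 3-3 4 0 16 9 4-1 2-4-1-8-4-6 0-19-3-8-3-2-4 5-7-1-5 1-4-6 1-17-3-7 11-14"/><path d="M291 17l3 10 6 4 2 5 6 8 4 17 4 7 4 10 1 9 19 7 4 8 3 1 9-3 30-2 13-5 3-4 2-15-10-36-24-8-5 1-5-1-6-6-2-7"/></g>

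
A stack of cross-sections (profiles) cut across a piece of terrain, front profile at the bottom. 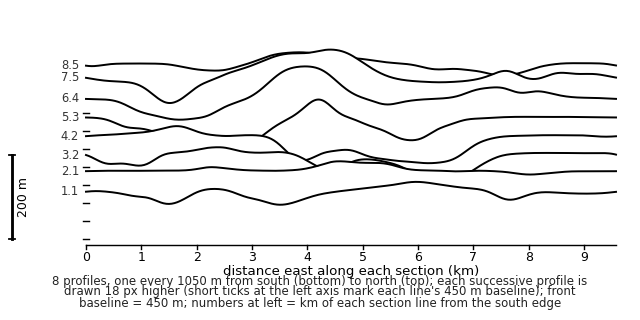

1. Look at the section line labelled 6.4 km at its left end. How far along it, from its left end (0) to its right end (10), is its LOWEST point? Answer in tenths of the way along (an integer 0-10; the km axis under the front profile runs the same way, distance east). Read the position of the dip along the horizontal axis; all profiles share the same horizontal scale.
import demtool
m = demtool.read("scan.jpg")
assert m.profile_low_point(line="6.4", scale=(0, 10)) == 2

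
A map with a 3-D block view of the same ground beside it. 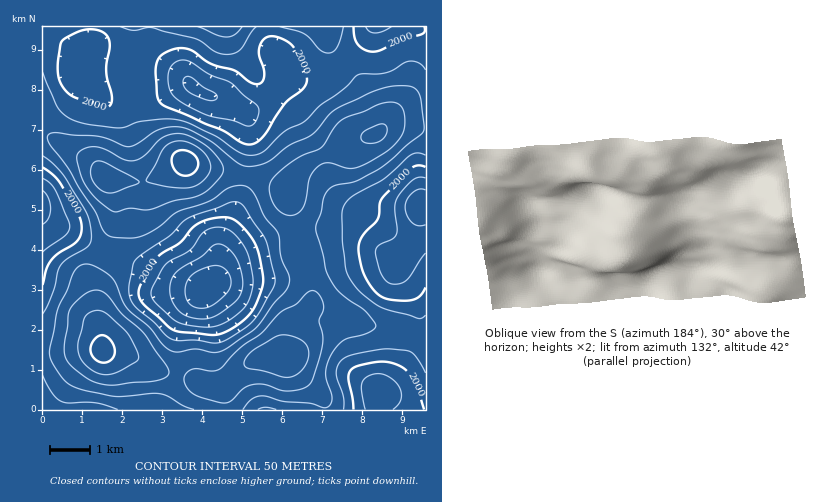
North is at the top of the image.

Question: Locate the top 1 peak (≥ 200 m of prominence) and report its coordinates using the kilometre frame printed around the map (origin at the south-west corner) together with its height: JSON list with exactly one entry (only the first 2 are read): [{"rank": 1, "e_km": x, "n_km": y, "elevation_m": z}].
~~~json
[{"rank": 1, "e_km": 3.56, "n_km": 6.21, "elevation_m": 2276}]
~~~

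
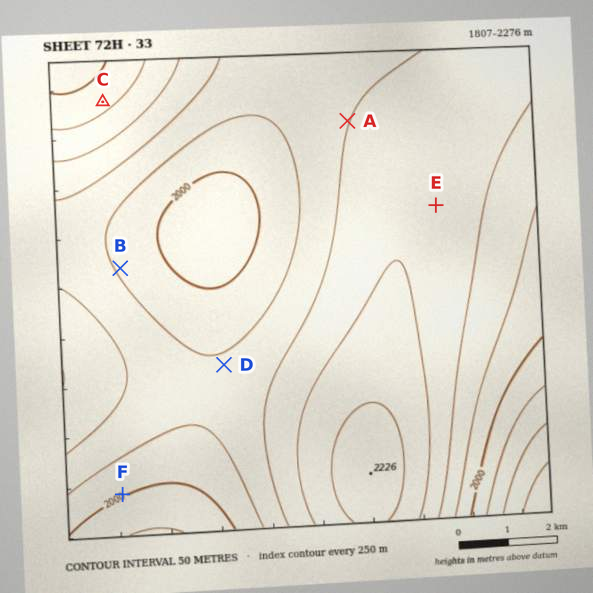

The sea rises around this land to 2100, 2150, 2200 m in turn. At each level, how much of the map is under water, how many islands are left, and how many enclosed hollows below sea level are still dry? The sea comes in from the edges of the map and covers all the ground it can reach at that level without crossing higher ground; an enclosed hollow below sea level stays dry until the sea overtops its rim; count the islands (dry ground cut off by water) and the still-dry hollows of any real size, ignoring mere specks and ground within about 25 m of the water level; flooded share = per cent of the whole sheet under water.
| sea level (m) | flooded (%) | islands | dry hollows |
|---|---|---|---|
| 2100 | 56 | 0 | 0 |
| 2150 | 85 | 0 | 0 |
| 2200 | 95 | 0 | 0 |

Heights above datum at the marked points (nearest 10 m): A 2100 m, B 2040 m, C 2220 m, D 2060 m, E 2140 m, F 2000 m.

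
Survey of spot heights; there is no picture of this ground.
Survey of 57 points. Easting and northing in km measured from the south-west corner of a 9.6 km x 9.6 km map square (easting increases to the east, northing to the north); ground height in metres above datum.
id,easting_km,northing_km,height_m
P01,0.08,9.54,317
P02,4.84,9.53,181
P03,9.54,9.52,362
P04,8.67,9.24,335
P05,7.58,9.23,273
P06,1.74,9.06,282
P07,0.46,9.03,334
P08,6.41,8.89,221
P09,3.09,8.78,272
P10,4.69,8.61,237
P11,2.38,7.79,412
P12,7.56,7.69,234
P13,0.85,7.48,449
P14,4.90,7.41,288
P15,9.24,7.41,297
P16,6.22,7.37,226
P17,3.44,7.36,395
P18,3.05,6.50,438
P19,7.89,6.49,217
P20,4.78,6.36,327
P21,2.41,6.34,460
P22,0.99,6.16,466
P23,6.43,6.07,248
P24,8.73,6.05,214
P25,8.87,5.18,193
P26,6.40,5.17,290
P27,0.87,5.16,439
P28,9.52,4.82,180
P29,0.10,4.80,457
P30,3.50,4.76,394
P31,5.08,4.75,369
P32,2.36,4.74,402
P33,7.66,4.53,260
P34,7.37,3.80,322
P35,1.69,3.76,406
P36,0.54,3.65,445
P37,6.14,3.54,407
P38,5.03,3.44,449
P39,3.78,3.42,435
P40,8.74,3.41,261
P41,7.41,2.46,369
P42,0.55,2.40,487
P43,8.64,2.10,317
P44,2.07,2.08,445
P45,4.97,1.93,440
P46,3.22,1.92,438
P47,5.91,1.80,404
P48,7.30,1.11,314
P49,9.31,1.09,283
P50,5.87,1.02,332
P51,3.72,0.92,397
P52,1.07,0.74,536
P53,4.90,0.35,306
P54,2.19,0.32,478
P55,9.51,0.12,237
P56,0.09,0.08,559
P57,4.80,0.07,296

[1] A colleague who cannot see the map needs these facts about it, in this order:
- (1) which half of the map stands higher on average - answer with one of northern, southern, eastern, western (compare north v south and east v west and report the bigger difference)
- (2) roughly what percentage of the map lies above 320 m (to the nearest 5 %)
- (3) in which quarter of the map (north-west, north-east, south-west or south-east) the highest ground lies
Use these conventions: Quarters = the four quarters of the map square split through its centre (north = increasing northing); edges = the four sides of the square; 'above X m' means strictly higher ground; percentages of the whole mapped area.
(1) On average the western half of the map is the higher ground.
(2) About 60 % of the map lies above 320 m.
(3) Look to the south-west quarter for the highest ground.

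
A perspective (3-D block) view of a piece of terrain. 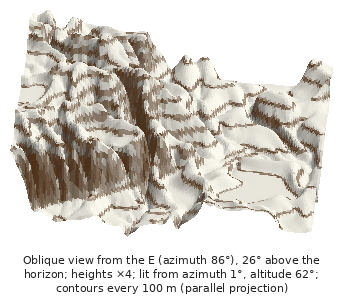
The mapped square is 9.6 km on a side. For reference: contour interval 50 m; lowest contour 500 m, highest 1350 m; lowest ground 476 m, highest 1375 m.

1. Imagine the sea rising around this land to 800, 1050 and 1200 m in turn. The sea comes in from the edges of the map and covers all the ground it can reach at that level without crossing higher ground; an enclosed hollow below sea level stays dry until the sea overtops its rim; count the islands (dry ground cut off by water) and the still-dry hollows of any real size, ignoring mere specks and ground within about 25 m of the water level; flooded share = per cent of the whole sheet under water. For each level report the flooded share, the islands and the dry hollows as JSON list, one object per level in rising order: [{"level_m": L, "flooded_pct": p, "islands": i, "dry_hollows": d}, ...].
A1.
[{"level_m": 800, "flooded_pct": 52, "islands": 1, "dry_hollows": 0}, {"level_m": 1050, "flooded_pct": 72, "islands": 0, "dry_hollows": 0}, {"level_m": 1200, "flooded_pct": 89, "islands": 0, "dry_hollows": 0}]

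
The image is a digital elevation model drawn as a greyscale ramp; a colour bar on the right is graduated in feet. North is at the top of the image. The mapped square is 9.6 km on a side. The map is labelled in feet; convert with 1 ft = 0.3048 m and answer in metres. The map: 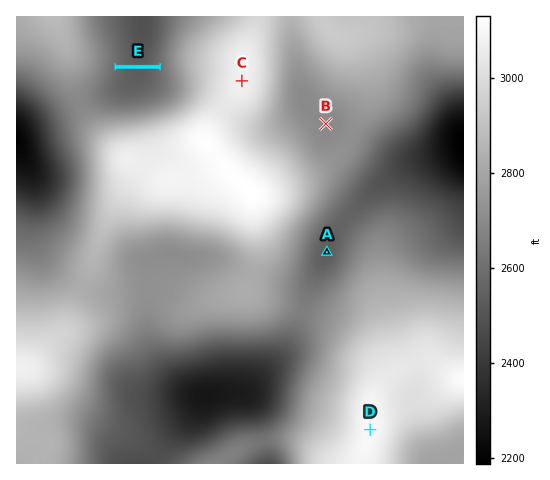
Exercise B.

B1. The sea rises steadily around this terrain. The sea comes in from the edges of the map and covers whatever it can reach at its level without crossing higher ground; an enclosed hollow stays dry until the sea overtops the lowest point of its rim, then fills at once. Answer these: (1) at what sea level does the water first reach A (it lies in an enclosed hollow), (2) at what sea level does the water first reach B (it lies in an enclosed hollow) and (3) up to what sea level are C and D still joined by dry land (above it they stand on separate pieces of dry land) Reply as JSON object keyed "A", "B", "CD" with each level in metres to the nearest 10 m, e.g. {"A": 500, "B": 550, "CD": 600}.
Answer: {"A": 780, "B": 830, "CD": 810}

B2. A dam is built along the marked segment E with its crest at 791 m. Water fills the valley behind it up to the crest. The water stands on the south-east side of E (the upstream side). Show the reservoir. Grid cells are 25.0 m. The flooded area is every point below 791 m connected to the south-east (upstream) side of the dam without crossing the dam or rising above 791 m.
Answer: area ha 62.3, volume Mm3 6.05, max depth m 19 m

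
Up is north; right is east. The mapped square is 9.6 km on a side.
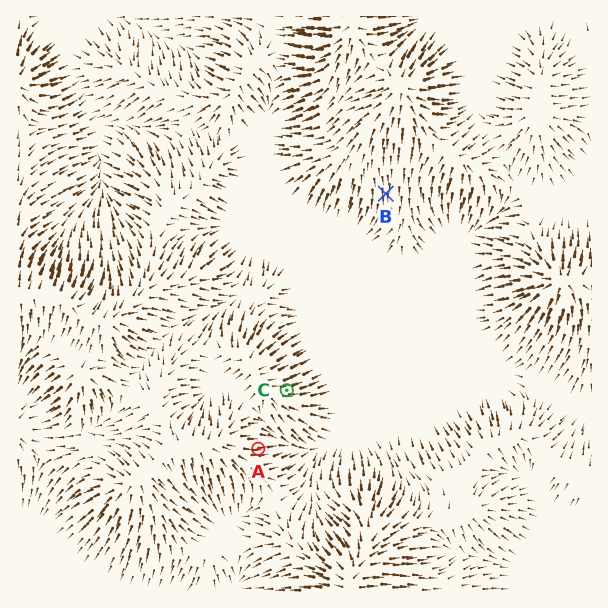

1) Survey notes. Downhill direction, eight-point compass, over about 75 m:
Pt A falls E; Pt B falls S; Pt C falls E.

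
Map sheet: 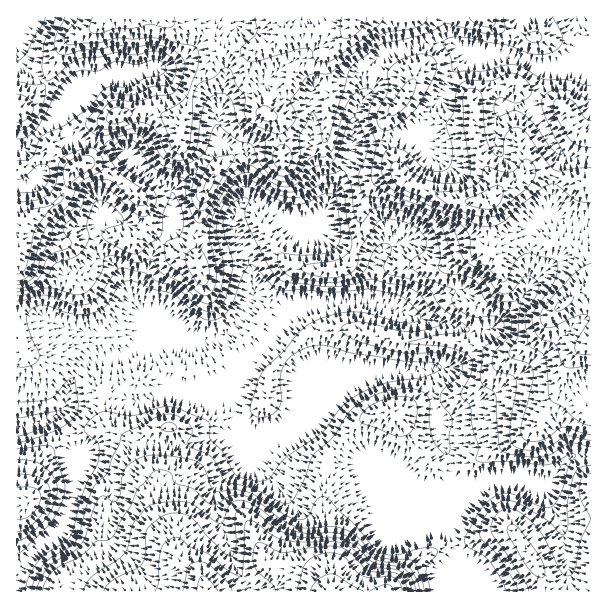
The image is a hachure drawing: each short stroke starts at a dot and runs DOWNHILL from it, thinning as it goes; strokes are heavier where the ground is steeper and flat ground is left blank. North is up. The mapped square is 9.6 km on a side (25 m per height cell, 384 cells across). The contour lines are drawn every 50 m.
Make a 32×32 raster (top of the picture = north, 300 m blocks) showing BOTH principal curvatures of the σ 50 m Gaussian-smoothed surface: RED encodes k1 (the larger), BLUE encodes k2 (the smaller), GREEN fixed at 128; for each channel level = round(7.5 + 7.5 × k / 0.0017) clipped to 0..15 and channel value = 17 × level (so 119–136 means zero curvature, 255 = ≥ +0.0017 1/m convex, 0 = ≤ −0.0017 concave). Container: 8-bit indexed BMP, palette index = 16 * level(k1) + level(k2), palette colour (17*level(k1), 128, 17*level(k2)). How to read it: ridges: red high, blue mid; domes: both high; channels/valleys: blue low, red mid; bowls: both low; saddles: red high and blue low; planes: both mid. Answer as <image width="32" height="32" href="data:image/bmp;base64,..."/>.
<image width="32" height="32" href="data:image/bmp;base64,Qk02CAAAAAAAADYEAAAoAAAAIAAAACAAAAABAAgAAAAAAAAEAAATCwAAEwsAAAABAAAAAAAAAIAAABGAAAAigAAAM4AAAESAAABVgAAAZoAAAHeAAACIgAAAmYAAAKqAAAC7gAAAzIAAAN2AAADugAAA/4AAAACAEQARgBEAIoARADOAEQBEgBEAVYARAGaAEQB3gBEAiIARAJmAEQCqgBEAu4ARAMyAEQDdgBEA7oARAP+AEQAAgCIAEYAiACKAIgAzgCIARIAiAFWAIgBmgCIAd4AiAIiAIgCZgCIAqoAiALuAIgDMgCIA3YAiAO6AIgD/gCIAAIAzABGAMwAigDMAM4AzAESAMwBVgDMAZoAzAHeAMwCIgDMAmYAzAKqAMwC7gDMAzIAzAN2AMwDugDMA/4AzAACARAARgEQAIoBEADOARABEgEQAVYBEAGaARAB3gEQAiIBEAJmARACqgEQAu4BEAMyARADdgEQA7oBEAP+ARAAAgFUAEYBVACKAVQAzgFUARIBVAFWAVQBmgFUAd4BVAIiAVQCZgFUAqoBVALuAVQDMgFUA3YBVAO6AVQD/gFUAAIBmABGAZgAigGYAM4BmAESAZgBVgGYAZoBmAHeAZgCIgGYAmYBmAKqAZgC7gGYAzIBmAN2AZgDugGYA/4BmAACAdwARgHcAIoB3ADOAdwBEgHcAVYB3AGaAdwB3gHcAiIB3AJmAdwCqgHcAu4B3AMyAdwDdgHcA7oB3AP+AdwAAgIgAEYCIACKAiAAzgIgARICIAFWAiABmgIgAd4CIAIiAiACZgIgAqoCIALuAiADMgIgA3YCIAO6AiAD/gIgAAICZABGAmQAigJkAM4CZAESAmQBVgJkAZoCZAHeAmQCIgJkAmYCZAKqAmQC7gJkAzICZAN2AmQDugJkA/4CZAACAqgARgKoAIoCqADOAqgBEgKoAVYCqAGaAqgB3gKoAiICqAJmAqgCqgKoAu4CqAMyAqgDdgKoA7oCqAP+AqgAAgLsAEYC7ACKAuwAzgLsARIC7AFWAuwBmgLsAd4C7AIiAuwCZgLsAqoC7ALuAuwDMgLsA3YC7AO6AuwD/gLsAAIDMABGAzAAigMwAM4DMAESAzABVgMwAZoDMAHeAzACIgMwAmYDMAKqAzAC7gMwAzIDMAN2AzADugMwA/4DMAACA3QARgN0AIoDdADOA3QBEgN0AVYDdAGaA3QB3gN0AiIDdAJmA3QCqgN0Au4DdAMyA3QDdgN0A7oDdAP+A3QAAgO4AEYDuACKA7gAzgO4ARIDuAFWA7gBmgO4Ad4DuAIiA7gCZgO4AqoDuALuA7gDMgO4A3YDuAO6A7gD/gO4AAID/ABGA/wAigP8AM4D/AESA/wBVgP8AZoD/AHeA/wCIgP8AmYD/AKqA/wC7gP8AzID/AN2A/wDugP8A/4D/AJDZuIaWqKiGhobZuJKEhYWnuafV+/yyg3d3dHSlxpSnkqTZx4aGhoaotch0ksm3pqe4yMOV88GFh3Vzl9i4cqeygHKlp3WGl6iWlXKE6KbW19rZclCAxMalpYbHyIeCuNiRcYTHhJiomJiXgcfotnNxkqKBd4eGdYO2ycmolnOmycmAgtiEh5eoqIWj+slzcZaWhoWHd4d3doK5yqeTpae52qOA2ISXloWVhLLHknJ2mJeHdod3h4d3haKjcWKVyZe3k4SVlpiop6eYhGFzh3eXl4Z3d3eGloWVc3JycpLap7aEd3SnlqaWlqeVdoeGlqi3hneGhaeWlrfGtZemgJCEtsaWlqempKOkhHWHh4eFhKa3dYanpnR2h4bH2rmDpoFwgqaolpXG+8all4aWhYd2hMjHqKmWdHWYhoe4t7XYqKiClZaGdYOSg3aGhbiohoeFk7fZ2beTp4Z2hpenl4eHmJaVmIeYl4eHh4d1p6d2d4eGgoOUlJWmxpZ0hqeXdpiYmISGhoeGmJeXh4eFt3Z3d4Z1c4FxYlGFyJZ0hreFmIeHl4eHhneGdnaXl4aWt4Z1hpW29/fW1tS217aEp8iXd3eGhoeHd3eGhISWl4aWt8fY+Oe1tMSiglFztseDlpN0g5SUhnd3dYLFtIOXh4aFhZWEcnJyk7a4hJC2+ceEsnKmuqh1dYRjhfmmg3WkcXCAgHJzZHW2pYPGxXCV6Lb90qWXuIR0pqbH+paEc7bn9/nos8e3t7eTU+e3g4OVp/mDdJSEkreSuMjZlpOE19a2pfeklLenlLXp2KaFhpWW16W1t6TX6aSUltV1cbe2dHRkxaZ0dGR1lraWl5aol4fI1mGChXWTtnWT9GGDyIWGh3O3x3R0Y3OTpKODdoeGdqf2+KRjctjngqL3cYGSgKKDYbfVg3SV5/j465Z0dYWGgmH0o1LV+LNwkPu1UILH1oRzlMfF+fbmlZTH17eUpsnXctb69+WBkLSw0PbCs/zZg7Wipsj4ZHRkpbaEyLWlpXHXobPjUGCW2vuhlLST+MfD6HBk1qV1dnXng5bHdIGTw6C1o+LFcJPH6IOElITDlIP4cIXUc4eGhfeCuKeBt8f8oXWi5v319rfodHO2+9m4k/dwpPm2k5aU+HKUg5P5lMjVc3eQxpSoleaVdKWllJVy6JRxlPiVYqX6k6akxNmUhLWkdISDc4Nix7eUt3WGyHO0laWkt9iUsqW16rZzk3SFptVklGKSYlKjt5Wmp4WVttdzg4SWubeEdHORgYSGd3Wm+Oe4laiVtqWWp5a3t5aGptiGc4GBgnNykqTZyJaHhmOltdjXyMa5p5eHdZanh5eGycjV2NjF1ej5opWmhoY="/>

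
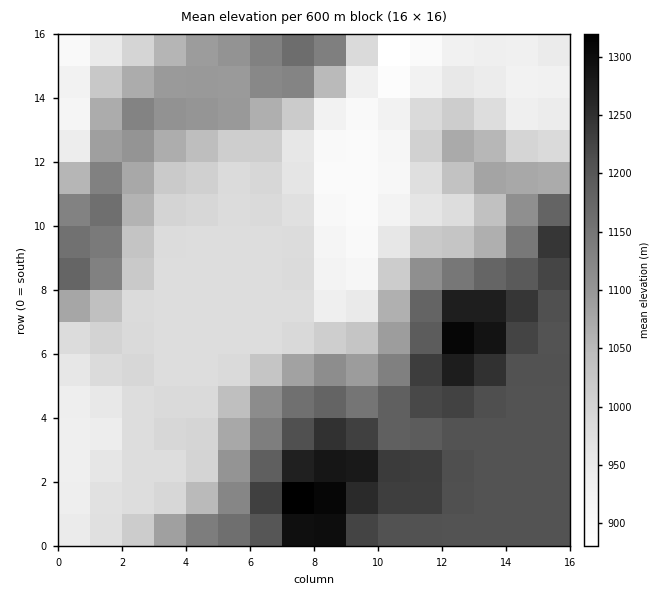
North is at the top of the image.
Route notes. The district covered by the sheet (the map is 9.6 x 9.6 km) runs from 870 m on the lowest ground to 1340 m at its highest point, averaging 1070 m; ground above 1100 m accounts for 35.2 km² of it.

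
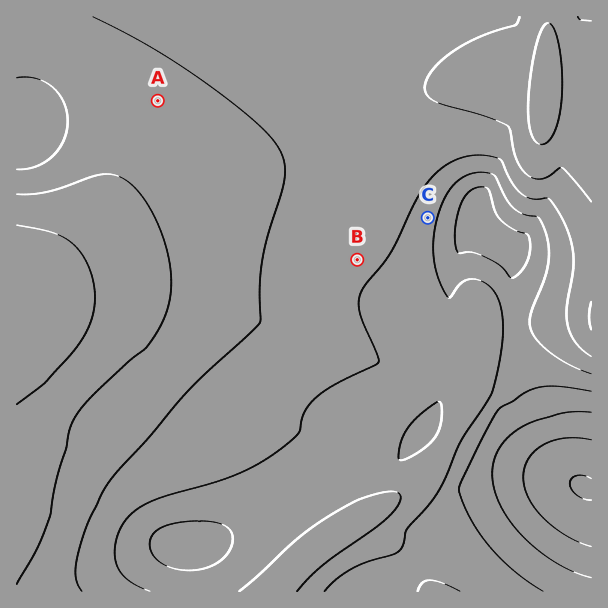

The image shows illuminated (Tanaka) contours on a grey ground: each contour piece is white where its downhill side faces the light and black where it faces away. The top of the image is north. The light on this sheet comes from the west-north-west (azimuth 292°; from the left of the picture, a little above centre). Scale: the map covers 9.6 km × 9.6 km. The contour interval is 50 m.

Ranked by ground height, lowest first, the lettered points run C B A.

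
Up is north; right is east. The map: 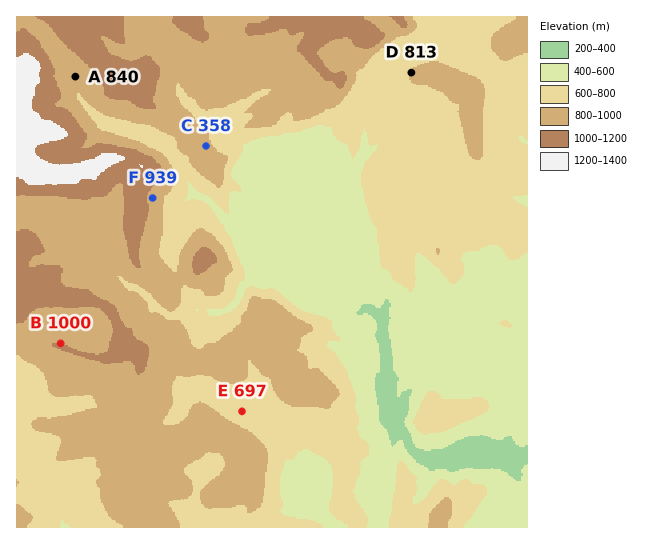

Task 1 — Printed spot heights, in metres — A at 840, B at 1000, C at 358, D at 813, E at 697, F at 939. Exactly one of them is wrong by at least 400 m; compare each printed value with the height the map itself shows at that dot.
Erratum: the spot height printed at C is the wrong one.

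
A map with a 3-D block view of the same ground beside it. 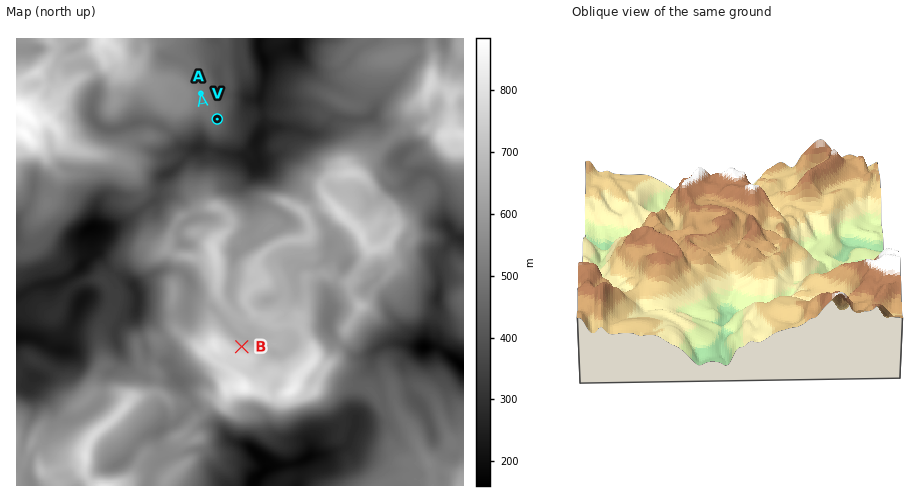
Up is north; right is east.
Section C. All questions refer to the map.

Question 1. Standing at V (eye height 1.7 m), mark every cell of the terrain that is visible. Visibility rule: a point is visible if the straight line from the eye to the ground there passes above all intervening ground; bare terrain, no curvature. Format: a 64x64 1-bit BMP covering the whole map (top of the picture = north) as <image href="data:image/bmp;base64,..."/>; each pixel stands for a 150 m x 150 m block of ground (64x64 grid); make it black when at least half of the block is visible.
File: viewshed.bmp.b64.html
<image width="64" height="64" href="data:image/bmp;base64,Qk0+AgAAAAAAAD4AAAAoAAAAQAAAAEAAAAABAAEAAAAAAAACAAATCwAAEwsAAAIAAAAAAAAA////AAAAAAAAAAAAAAAAAAAAAAAAAAAAAAAAAAAAAAAAAAAAAAAAAAAAAAAAAAAAAAAAAAAAAACAAAAAAAAAAIAAAAAAAAAAgAAAAAAAAACAAAAAAAAAAIAAAAAAAAAAAAAAAAAAAAAAAAAAAAAAAAAAAAAAAAAAAAAAAAAAAAAAAAAAAAAAAAAAAAAAAAAAAAAAAAAAAAAAAAAAAAAAAAAAAAAAAAAAAAAAAAAAAAAAAAAAAAAAAAAAAAAAAAAAAAAAAAAAAAAAAAAAAAAAAAAAAAAAAAAAAAAAAAAAAAAAAAAAAAAAAAAAAAAAAAAAAAAAAAAAAAAAAAAAAAAAAAAAAABAAAAAAAAAAGAAAAAAAAAAMAAAAAAAOAA4AEAAAAA8AA+AAAAAADzAIgAAAAAACABwAAAAAAABA/gEAAAAAAPD+BwAAAAAAP/x+AAAAAAAf//wAAAAAAD///AAAAAAAP//8AAAAAAAf//+AAAAAAAP//8AAAAAAAD//gAGAAAAAH//AAwAAAAAP//AHAAAAAAf/8g4AAAAA5///ngAAAAD3////AAAAAj/9//8AAAABP//j6QAAAAAf/8H4AAAAAA//AfgAAAAAD/59+AAAAACX//74AAAAADP//3gAAAAAI///OAAAAAAhn/8cAAAAAAGfvAwAAAAAAf/QAAAAAAAB/vIAQ=="/>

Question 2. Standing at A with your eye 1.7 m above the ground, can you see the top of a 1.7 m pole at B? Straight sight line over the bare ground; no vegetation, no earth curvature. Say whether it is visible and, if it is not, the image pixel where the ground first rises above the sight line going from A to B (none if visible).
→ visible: false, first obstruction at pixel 218 199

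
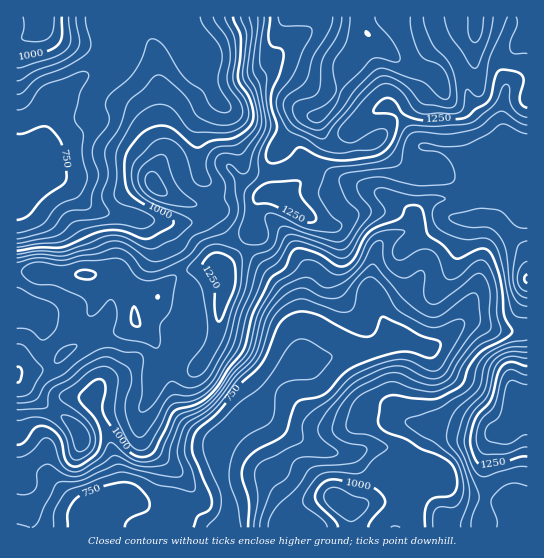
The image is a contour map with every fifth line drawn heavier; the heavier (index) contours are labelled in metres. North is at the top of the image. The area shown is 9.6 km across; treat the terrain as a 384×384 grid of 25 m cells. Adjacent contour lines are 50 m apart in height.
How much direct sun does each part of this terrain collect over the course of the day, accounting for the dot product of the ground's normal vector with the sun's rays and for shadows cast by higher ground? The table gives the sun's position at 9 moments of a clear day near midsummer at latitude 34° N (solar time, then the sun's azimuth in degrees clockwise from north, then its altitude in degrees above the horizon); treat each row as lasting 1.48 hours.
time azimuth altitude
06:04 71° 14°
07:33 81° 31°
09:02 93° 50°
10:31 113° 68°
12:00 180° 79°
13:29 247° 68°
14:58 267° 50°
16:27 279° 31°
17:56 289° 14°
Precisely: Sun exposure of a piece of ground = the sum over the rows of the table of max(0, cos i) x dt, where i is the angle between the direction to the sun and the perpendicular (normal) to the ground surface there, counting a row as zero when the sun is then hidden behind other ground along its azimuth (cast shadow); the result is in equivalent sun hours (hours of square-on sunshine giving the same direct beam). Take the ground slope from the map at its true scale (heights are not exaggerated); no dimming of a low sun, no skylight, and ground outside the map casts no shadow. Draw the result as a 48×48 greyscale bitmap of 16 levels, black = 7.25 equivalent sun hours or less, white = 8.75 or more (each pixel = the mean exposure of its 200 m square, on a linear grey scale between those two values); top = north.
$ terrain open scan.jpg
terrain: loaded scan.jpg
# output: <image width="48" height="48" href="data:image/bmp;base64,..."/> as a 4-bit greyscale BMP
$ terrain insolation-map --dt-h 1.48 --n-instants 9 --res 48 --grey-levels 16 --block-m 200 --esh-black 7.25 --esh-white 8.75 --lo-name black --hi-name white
<image width="48" height="48" href="data:image/bmp;base64,Qk32BAAAAAAAAHYAAAAoAAAAMAAAADAAAAABAAQAAAAAAIAEAAATCwAAEwsAABAAAAAAAAAAAAAAABEREQAiIiIAMzMzAERERABVVVUAZmZmAHd3dwCIiIgAmZmZAKqqqgC7u7sAzMzMAN3d3QDu7u4A////AO7d3v//7//u3LzLnO7ty73M7u28/r7e7u7c3v////7/7bzLq+7rmL7bzu7N7b7u7u7bve///+7u3s3cvN7srO7t3v7dy77u7u7cuazu/tzM3c7cze7cvd3u7v/ru63u7u7sg0eJiZq8y97c3v7czM3u7v27uXvN3u7KY0V1IUnNu7zd3v7ty83e7uu7tmqqrM2rmFZ0Elm7rLvd3u7t3d7d79uqhWupisyrmpeFeqmqvLu+7u7u7czd7tuZmIvLmtyai8iZrLmJrLut7u7tzLu7u7vcy5vu3NyYnZq6vcmIeLu7ze3d3d7t3d7uy4ru7rqb667LzsqGImu7uqzu3N7u7v/+65jO7mjN3O7cztqEEAa7u5jeyq3u7+7typeM75q7vO/c3eypYgF7u6mt2nre7t26iZhq7+yoibzd3O3bpyA3u7q73amr3dunerlp7u3bmZnM3O7t23IDq7u7vsupq8u5ibp43O7uyoiqzd7u7pUia8u7ve3KmbzdmJlnq+3u7bmrzM7u3sh1Wcu7u+7u3d7uuIhTaO7+7+3Mus3v7emYaMu7ut3d7+7d65qXm+7+7v/u3e3v/dqIaLu7qc3d7sy73bvL3v/+7u797u3e7MuIaKuqiM3u7Lqqqsy6vP/+7u7t7u3O7Mx4dpqoes7u67vMiby6u+7d3e7t7+7O7c2Ih4mXes3ey83tp6y5mMvMzN7t7u7d7c6pqZmIvLq5q97uyHu3WMzd7u7u7czuy865upic3JeGm97t23qna7vMvN3u3Ny93e66uqu7uoZ4jN3t3amonBASRYrNy97bq93MuZqmd5h6Xdzc3bmqviE2h4q7mt7tu83tqphERphqau3Lzcqr3pibzLqIi93tzM7c3LYiWrhWie7bvLu87u3c3cur3u7d7u2s7bZZzuuGac28zd3e7v7t3d3dy5dpvey77IjO3u7Mzd297u/+7//u3cy7pzON7v27277t7u7d7sve7u7/7///7bvMt3ze7u3M3u7t7u3e26qrze///////cu7qd3e7svdzu7u3e3Lq8zL3u//////7sy7u93u7bvtze7/65d4nO7u7u//////7czLzN7u7b3brLzuuGZmjN3u7u7//+7/7c3c3t7t3bqrmtzam93Jisze7d7u/+7u7d3c3u7c3YV4h82Xrd7uyaqrvMze7O7u7e7szu7t6nd3d6pmiLvN7JZXmIm8ud3u7u7t3u/u6omoVYm92Gq87sdmRYmpmN3u7u7u7u7u6qu3RZvu7Yi73rq4ermJu8ze7u7u7u7u2auWV6ze7tmau6vbysyrzbq97u7+7v/tqruGis3e3euJiJzdu9273rmJve7/7u/tq8uIrN3dze25d73uvN27zrl3ec7v7u/tu7t2re7dze7bq+7tzty9zbqZmb3u7u/tu7uGje7dzO7t3u7u7dy97u3Lu83+7v/uy8uYfO7uzN7u7e7e7dy87v7su83//v//7Lqpit3u7M3u3u7e7e287u7sq87/////7curqc3u7Lzt7+3u7u697g=="/>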